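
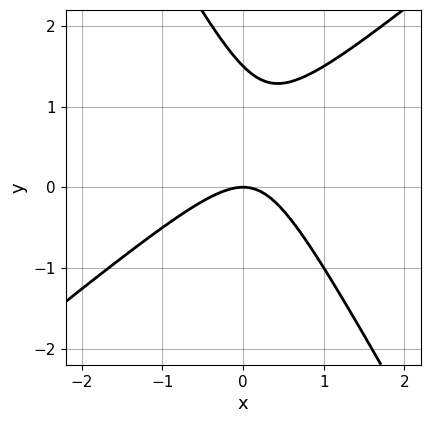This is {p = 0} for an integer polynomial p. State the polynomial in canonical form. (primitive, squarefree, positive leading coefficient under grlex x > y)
(a) deg p = 2. A generic line meets the curve in up to 2 points.
(b) Checking where it meets the axes: it crosses the x-axis at the gridline x = 0; it meets the y-axis at y = 0 (among the integer gridlines).
(c) Together with the visible shape, these determine p as stated.

3*x^2 - 2*x*y - 2*y^2 + 3*y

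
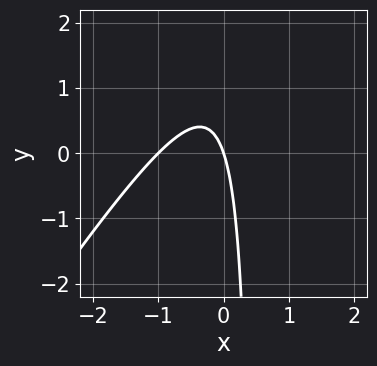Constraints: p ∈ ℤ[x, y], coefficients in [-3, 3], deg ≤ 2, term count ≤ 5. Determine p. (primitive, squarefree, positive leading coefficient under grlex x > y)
1. The degree is 2 — no degree-1 curve has this shape.
2. Checking where it meets the axes: it meets the y-axis at y = 0 (among the integer gridlines); the x-axis gridline crossings are at x ∈ {-1, 0}.
3. Solving for integer coefficients yields p as stated.

3*x^2 - 2*x*y + 3*x + y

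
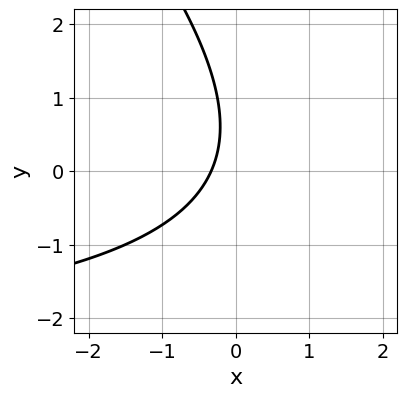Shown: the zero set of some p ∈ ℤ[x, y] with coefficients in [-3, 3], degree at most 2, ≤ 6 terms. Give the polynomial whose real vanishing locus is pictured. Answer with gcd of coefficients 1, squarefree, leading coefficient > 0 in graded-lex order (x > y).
x*y + y^2 + 3*x - y + 1

(a) Degree: a generic line meets the curve in up to 2 points, so deg p = 2.
(b) Against the integer gridlines: it misses every integer gridline on the y-axis.
(c) Putting this together gives p.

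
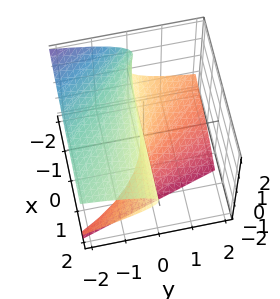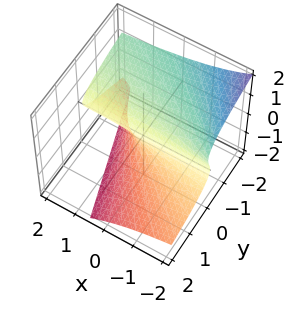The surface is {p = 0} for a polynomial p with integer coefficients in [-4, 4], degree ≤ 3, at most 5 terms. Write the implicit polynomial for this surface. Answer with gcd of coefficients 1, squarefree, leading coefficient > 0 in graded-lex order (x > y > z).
2*x*z^2 + 2*z^3 + 2*z^2 + 3*y

Degree: a generic line meets the surface in up to 3 points, so deg p = 3.
From the axis intercepts and sections: the z-axis gridline crossings are at z ∈ {-1, 0}; it crosses the y-axis at the gridline y = 0; every point of the x-axis in the box is on the surface.
Solving for integer coefficients yields p as stated.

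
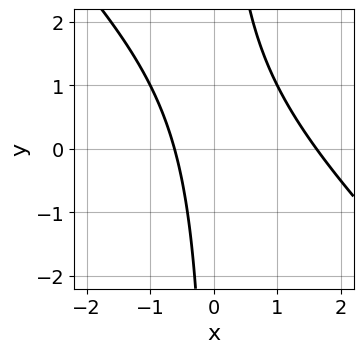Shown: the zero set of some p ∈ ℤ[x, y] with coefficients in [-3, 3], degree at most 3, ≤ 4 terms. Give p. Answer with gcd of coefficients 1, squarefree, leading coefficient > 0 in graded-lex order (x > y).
First, deg p = 2. No degree-1 curve has this shape.
Then, checking where it meets the axes: no y-intercept at any integer in the box.
Finally, fitting integer coefficients to these (and the overall shape) gives p.

x^2 + x*y - x - 1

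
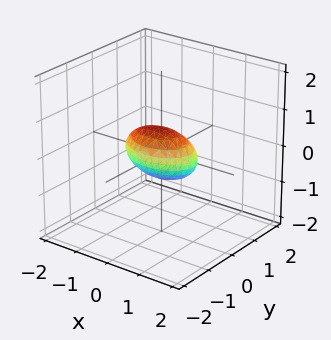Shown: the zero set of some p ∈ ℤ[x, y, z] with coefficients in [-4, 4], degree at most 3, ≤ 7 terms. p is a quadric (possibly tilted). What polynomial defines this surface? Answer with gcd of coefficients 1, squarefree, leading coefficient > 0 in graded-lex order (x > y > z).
Degree: a generic line meets the surface in up to 2 points, so deg p = 2.
Checking where it meets the axes: the x-axis gridline crossings are at x ∈ {-1, 1}.
Putting this together gives p.

x^2 + 2*y^2 + y*z + 2*z^2 - 1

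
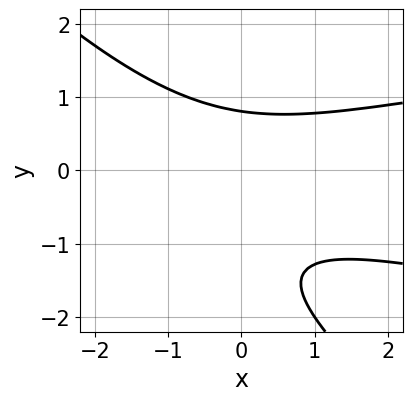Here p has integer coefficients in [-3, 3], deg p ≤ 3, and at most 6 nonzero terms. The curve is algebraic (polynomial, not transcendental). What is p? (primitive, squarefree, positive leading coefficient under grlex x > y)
1. The degree is 3 — the shape is more complex than any degree-2 curve.
2. Observable constraints: the curve avoids every integer x-axis point in the box.
3. Solving for integer coefficients yields p as stated.

2*x*y^2 + 2*y^3 - x^2 + 3*y^2 - 3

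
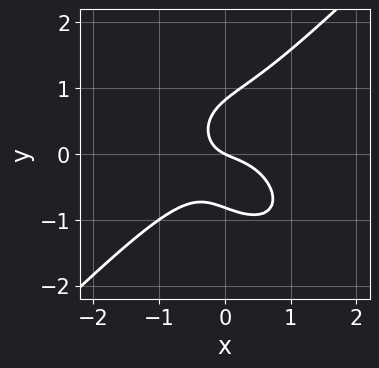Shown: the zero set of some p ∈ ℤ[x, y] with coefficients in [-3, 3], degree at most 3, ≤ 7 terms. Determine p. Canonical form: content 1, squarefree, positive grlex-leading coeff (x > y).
First, deg p = 3.
Next, reading off the gridlines: it crosses the x-axis at the gridline x = 0; it meets the y-axis at y = 0 (among the integer gridlines).
Finally, putting this together gives p.

3*x^3 - 3*y^3 + 3*x*y + x + 2*y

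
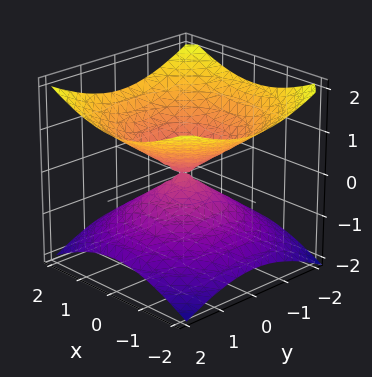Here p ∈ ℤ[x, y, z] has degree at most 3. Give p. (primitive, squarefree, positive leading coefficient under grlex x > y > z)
x^2 + y^2 - 2*z^2

The degree is 2 — a double cone through the origin; a quadric.
Symmetries: it's symmetric under z → −z, forcing even powers of z; the surface is invariant under rotation about z: p = q(x² + y², z).
Against the integer gridlines: a circular section at z = 1 has radius between 1 and 2; one x-axis crossing is at x = 0.
Solving for integer coefficients yields p as stated.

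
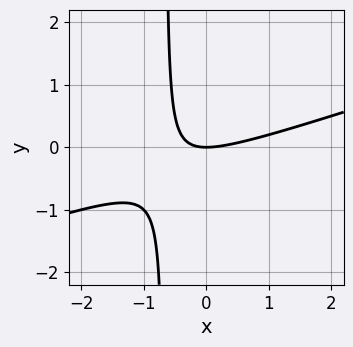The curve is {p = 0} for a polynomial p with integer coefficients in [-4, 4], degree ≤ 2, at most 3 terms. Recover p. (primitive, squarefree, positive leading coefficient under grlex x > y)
First, deg p = 2. A generic line meets the curve in up to 2 points.
Then, checking where it meets the axes: it meets the y-axis at y = 0 (among the integer gridlines); it meets the x-axis at x = 0 (among the integer gridlines).
Finally, matching integer coefficients to the picture gives p.

x^2 - 3*x*y - 2*y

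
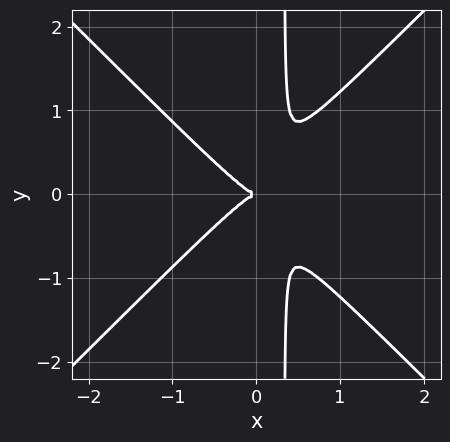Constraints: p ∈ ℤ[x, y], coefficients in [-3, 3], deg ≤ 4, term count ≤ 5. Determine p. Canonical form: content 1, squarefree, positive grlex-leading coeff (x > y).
3*x^3 - 3*x*y^2 + y^2

1. deg p = 3. The shape is more complex than any degree-2 curve.
2. Symmetries: mirror symmetry y ↦ −y ⇒ only even powers of y.
3. From the axis intercepts and sections: one x-axis crossing is at x = 0; it crosses the y-axis at the gridline y = 0.
4. These observations pin down the coefficients.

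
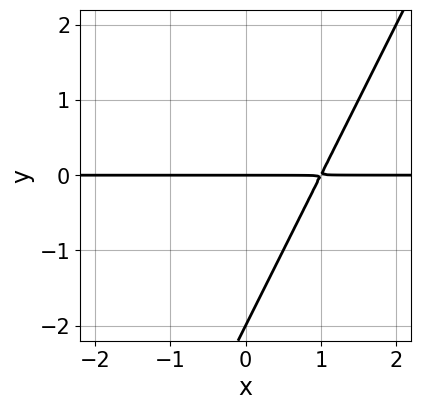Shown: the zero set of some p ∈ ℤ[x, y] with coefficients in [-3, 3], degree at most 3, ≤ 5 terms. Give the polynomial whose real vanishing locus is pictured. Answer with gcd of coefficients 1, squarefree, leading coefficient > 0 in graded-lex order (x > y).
2*x*y - y^2 - 2*y

1. Degree: the shape is more complex than any degree-1 curve, so deg p = 2.
2. From the axis intercepts and sections: among the integer gridlines, it crosses the y-axis at y ∈ {-2, 0}; every point of the x-axis in the box is on the curve.
3. Together with the visible shape, these determine p as stated.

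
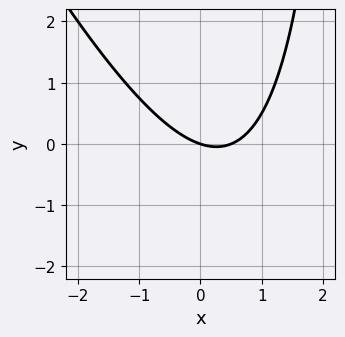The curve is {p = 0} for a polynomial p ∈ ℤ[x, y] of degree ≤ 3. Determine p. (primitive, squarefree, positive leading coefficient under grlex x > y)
2*x^2 + x*y - x - 3*y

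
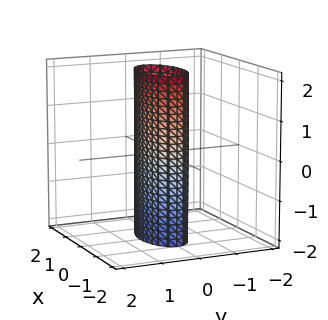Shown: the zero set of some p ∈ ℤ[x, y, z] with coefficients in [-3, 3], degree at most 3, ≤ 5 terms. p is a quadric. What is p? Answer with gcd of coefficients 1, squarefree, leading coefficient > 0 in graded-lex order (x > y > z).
x^2 + 3*y^2 - 1

First, degree: a cylinder; a quadric, so deg p = 2.
Then, symmetries: it's symmetric under y → −y, forcing even powers of y; mirror symmetry z ↦ −z ⇒ only even powers of z; it's symmetric under x → −x, forcing even powers of x.
Then, observable constraints: no z-intercept at any integer in the box; the x-axis gridline crossings are at x ∈ {-1, 1}.
Finally, together with the visible shape, these determine p as stated.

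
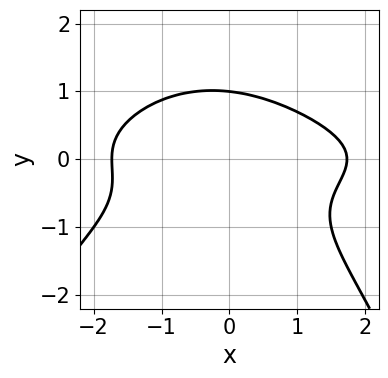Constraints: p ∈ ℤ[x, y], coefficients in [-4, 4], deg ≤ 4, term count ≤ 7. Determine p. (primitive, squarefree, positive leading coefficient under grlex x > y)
First, the degree is 4 — the shape is more complex than any degree-3 curve.
Then, against the integer gridlines: it meets the y-axis at y = 1 (among the integer gridlines).
Finally, fitting integer coefficients to these (and the overall shape) gives p.

x^2*y^2 + x*y^2 + 3*y^3 + x^2 - 3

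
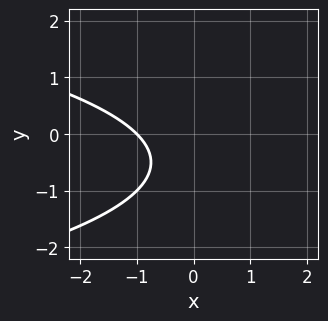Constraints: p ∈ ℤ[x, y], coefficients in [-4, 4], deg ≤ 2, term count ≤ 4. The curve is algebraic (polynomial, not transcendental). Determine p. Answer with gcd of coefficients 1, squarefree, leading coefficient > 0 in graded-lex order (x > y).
(a) deg p = 2. No degree-1 curve has this shape.
(b) Checking where it meets the axes: it misses every integer gridline on the y-axis; it crosses the x-axis at the gridline x = -1.
(c) Solving for integer coefficients yields p as stated.

y^2 + x + y + 1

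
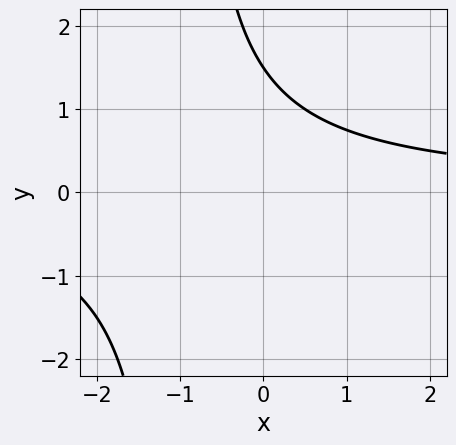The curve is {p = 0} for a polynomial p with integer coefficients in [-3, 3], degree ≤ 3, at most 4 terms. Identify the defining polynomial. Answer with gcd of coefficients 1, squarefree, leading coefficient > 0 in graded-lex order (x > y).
(a) Degree: no degree-1 curve has this shape, so deg p = 2.
(b) Checking where it meets the axes: no x-intercept at any integer in the box.
(c) Solving for integer coefficients yields p as stated.

2*x*y + 2*y - 3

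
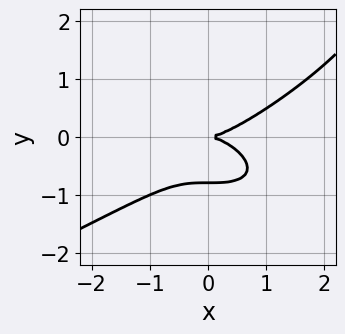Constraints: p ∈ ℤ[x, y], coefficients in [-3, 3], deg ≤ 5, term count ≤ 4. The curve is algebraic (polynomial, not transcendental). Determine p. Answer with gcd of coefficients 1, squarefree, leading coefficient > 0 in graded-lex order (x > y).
y^4 + x^3 - 3*y^3 - 3*y^2

First, deg p = 4. The shape is more complex than any degree-3 curve.
Then, from the visible intercepts: it meets the y-axis at y = 0 (among the integer gridlines); it meets the x-axis at x = 0 (among the integer gridlines).
Finally, matching integer coefficients to the picture gives p.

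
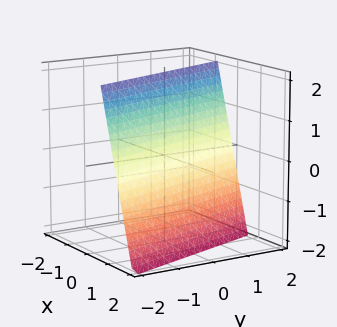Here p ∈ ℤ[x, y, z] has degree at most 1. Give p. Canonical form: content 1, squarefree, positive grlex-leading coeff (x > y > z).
(a) Degree: the surface is flat (a plane), so deg p = 1.
(b) Reading off the gridlines: it meets the z-axis at z = 2 (among the integer gridlines); one y-axis crossing is at y = 2.
(c) Together with the visible shape, these determine p as stated.

3*x + y + z - 2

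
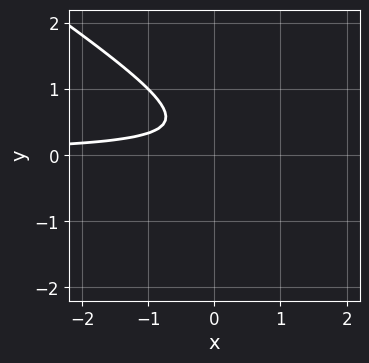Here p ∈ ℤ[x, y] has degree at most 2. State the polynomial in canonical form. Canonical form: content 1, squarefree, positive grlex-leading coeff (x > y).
(a) The degree is 2 — a generic line meets the curve in up to 2 points.
(b) Against the integer gridlines: it misses every integer gridline on the x-axis; it misses every integer gridline on the y-axis.
(c) The integer polynomial consistent with all of this is the stated p.

2*x*y + 3*y^2 - 2*y + 1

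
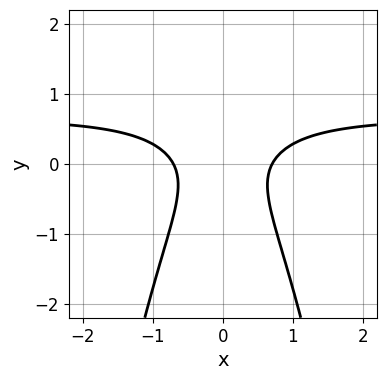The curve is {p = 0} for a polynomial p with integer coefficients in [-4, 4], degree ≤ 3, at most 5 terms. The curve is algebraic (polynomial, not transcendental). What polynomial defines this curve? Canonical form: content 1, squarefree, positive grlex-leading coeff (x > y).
First, degree: a generic line meets the curve in up to 3 points, so deg p = 3.
Next, symmetries: mirror symmetry x ↦ −x ⇒ only even powers of x.
Then, against the integer gridlines: it misses every integer gridline on the y-axis.
Finally, putting this together gives p.

3*x^2*y - 2*x^2 + 2*y^2 + 1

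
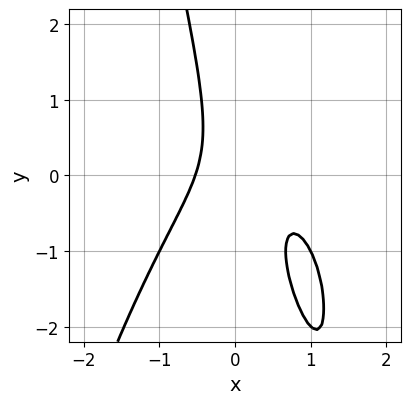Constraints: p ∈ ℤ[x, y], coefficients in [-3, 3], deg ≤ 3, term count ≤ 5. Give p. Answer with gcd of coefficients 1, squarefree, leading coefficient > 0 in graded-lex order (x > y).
3*x^3 - 2*x^2 + 3*x*y + y^2 + 1

First, deg p = 3. The shape is more complex than any degree-2 curve.
Then, from the visible intercepts: no y-intercept at any integer in the box.
Finally, fitting integer coefficients to these (and the overall shape) gives p.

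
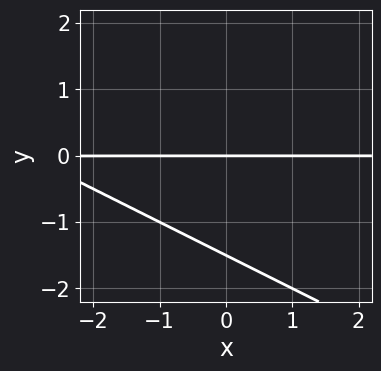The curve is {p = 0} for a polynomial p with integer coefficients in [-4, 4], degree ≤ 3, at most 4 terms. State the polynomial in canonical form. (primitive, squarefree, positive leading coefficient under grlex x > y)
deg p = 2. The shape is more complex than any degree-1 curve.
From the visible intercepts: one y-axis crossing is at y = 0; every point of the x-axis in the box is on the curve.
Fitting integer coefficients to these (and the overall shape) gives p.

x*y + 2*y^2 + 3*y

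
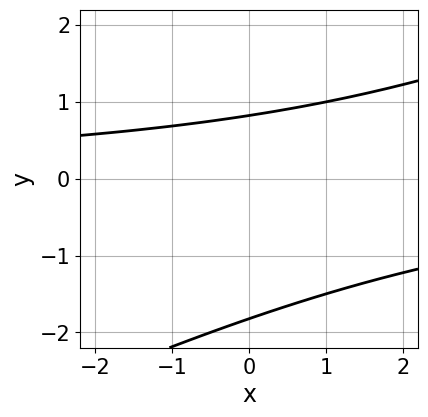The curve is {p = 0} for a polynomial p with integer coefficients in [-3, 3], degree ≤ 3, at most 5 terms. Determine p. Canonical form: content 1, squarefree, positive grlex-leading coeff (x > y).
First, the degree is 2 — the shape is more complex than any degree-1 curve.
Next, against the integer gridlines: the curve avoids every integer x-axis point in the box.
Finally, the integer polynomial consistent with all of this is the stated p.

x*y - 2*y^2 - 2*y + 3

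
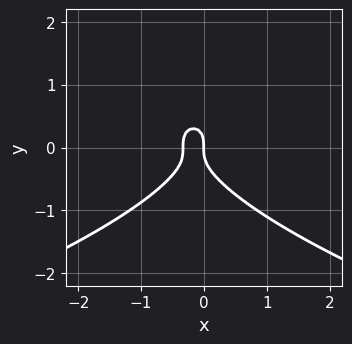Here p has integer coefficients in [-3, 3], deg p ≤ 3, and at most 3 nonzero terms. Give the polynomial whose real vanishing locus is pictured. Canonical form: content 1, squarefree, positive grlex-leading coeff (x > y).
First, the degree is 3 — no degree-2 curve has this shape.
Then, against the integer gridlines: it meets the y-axis at y = 0 (among the integer gridlines); it crosses the x-axis at the gridline x = 0.
Finally, these observations pin down the coefficients.

3*y^3 + 3*x^2 + x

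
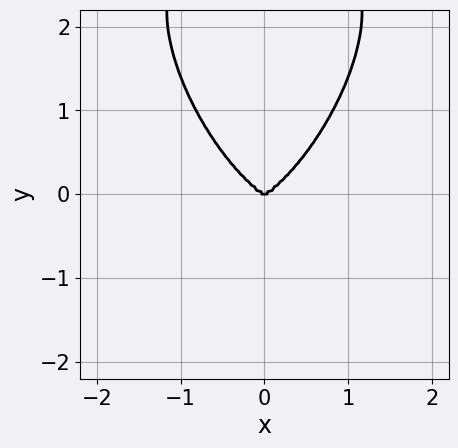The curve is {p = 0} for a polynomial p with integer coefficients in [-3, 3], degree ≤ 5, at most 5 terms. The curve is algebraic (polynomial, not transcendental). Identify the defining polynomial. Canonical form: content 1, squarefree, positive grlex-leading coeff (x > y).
3*x^4 + y^4 + x^2*y - 3*y^3

First, degree: a generic line meets the curve in up to 4 points, so deg p = 4.
Next, symmetries: mirror symmetry x ↦ −x ⇒ only even powers of x.
Next, observable constraints: it meets the x-axis at x = 0 (among the integer gridlines); it meets the y-axis at y = 0 (among the integer gridlines).
Finally, matching integer coefficients to the picture gives p.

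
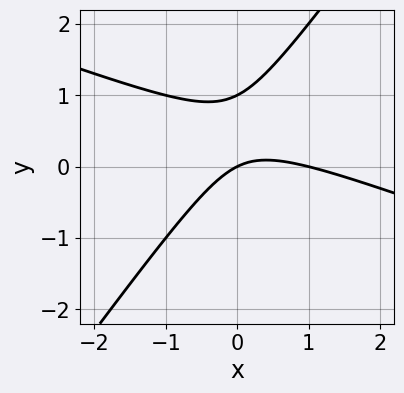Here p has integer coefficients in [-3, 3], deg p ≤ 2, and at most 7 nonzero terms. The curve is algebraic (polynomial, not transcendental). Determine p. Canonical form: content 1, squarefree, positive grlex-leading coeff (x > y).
deg p = 2.
From the axis intercepts and sections: the y-axis gridline crossings are at y ∈ {0, 1}; the x-axis gridline crossings are at x ∈ {0, 1}.
Together with the visible shape, these determine p as stated.

x^2 + 2*x*y - 2*y^2 - x + 2*y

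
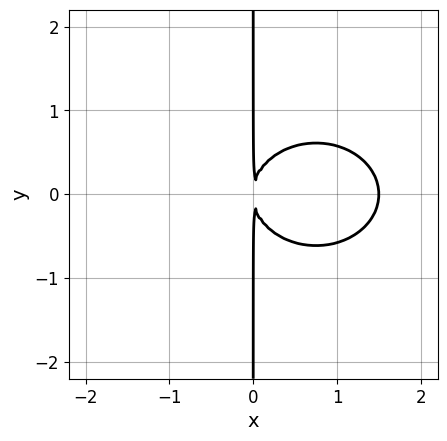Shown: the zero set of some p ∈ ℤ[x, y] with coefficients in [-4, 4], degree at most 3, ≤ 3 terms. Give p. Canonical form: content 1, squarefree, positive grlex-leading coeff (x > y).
2*x^3 + 3*x*y^2 - 3*x^2

First, deg p = 3. The shape is more complex than any degree-2 curve.
Next, symmetries: it's symmetric under y → −y, forcing even powers of y.
Next, from the visible intercepts: the visible y-axis segment lies entirely on the curve.
Finally, the integer polynomial consistent with all of this is the stated p.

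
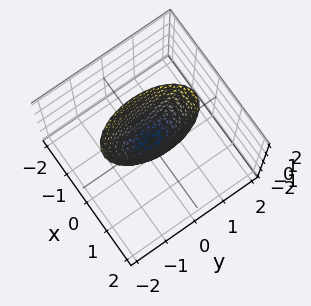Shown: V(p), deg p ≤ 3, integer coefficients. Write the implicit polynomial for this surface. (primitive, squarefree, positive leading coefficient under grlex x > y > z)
(a) The degree is 2 — a single bowl opening along one axis; a quadric.
(b) Symmetries: mirror symmetry x ↦ −x ⇒ only even powers of x; the y ↦ −y reflection is a symmetry, so y appears only in even powers.
(c) From the axis intercepts and sections: one x-axis crossing is at x = 0; it meets the y-axis at y = 0 (among the integer gridlines); it meets the z-axis at z = 0 (among the integer gridlines).
(d) Fitting integer coefficients to these (and the overall shape) gives p.

3*x^2 + y^2 - z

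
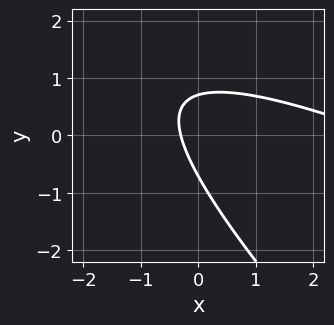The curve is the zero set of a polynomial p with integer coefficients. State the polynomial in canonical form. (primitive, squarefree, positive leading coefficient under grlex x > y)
1. deg p = 2. No degree-1 curve has this shape.
2. Matching integer coefficients to the picture gives p.

x^2 + 3*x*y + 2*y^2 - 3*x - 1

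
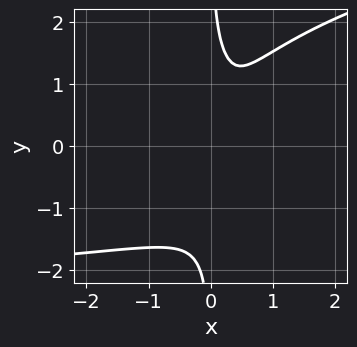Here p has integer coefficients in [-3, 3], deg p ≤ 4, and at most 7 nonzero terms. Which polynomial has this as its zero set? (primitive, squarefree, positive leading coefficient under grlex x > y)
1. Degree: the shape is more complex than any degree-3 curve, so deg p = 4.
2. From the axis intercepts and sections: it misses every integer gridline on the y-axis; it misses every integer gridline on the x-axis.
3. Assembling these constraints gives the stated polynomial.

x*y^3 - x^2*y - 3*x^2 + 2*x - 1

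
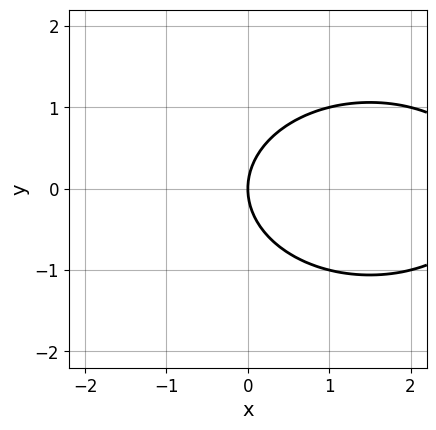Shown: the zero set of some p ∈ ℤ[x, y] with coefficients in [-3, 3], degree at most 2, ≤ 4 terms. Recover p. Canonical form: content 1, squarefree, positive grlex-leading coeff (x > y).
x^2 + 2*y^2 - 3*x

(a) Degree: the shape is more complex than any degree-1 curve, so deg p = 2.
(b) Symmetries: mirror symmetry y ↦ −y ⇒ only even powers of y.
(c) Reading off the gridlines: it crosses the y-axis at the gridline y = 0; it meets the x-axis at x = 0 (among the integer gridlines).
(d) Solving for integer coefficients yields p as stated.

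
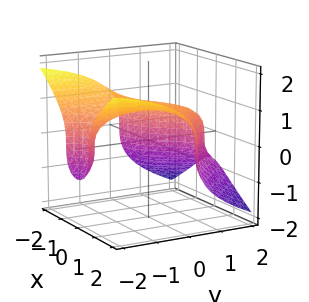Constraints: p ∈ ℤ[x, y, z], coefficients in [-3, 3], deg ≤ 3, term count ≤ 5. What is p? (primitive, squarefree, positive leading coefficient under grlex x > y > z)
2*x^2*y + 3*z^3 + y^2 - 3

Degree: no degree-2 surface has this shape, so deg p = 3.
Against the integer gridlines: one z-axis crossing is at z = 1; it misses every integer gridline on the x-axis.
The integer polynomial consistent with all of this is the stated p.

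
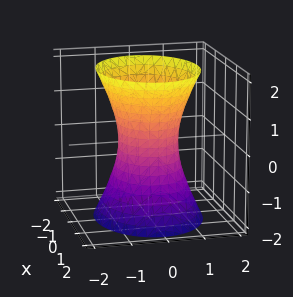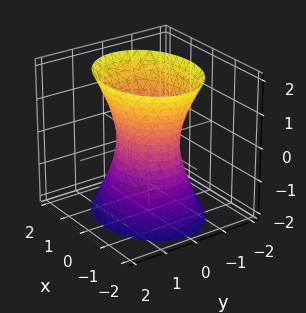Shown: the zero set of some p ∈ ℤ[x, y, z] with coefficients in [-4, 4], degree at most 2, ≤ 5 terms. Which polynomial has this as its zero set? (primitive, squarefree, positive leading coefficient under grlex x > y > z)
1. The degree is 2 — an hourglass — one-sheet hyperboloid; a quadric.
2. Symmetries: mirror symmetry z ↦ −z ⇒ only even powers of z; the x ↦ −x reflection is a symmetry, so x appears only in even powers; the y ↦ −y reflection is a symmetry, so y appears only in even powers.
3. From the visible intercepts: it misses every integer gridline on the z-axis; among the integer gridlines, it crosses the x-axis at x ∈ {-1, 1}.
4. The integer polynomial consistent with all of this is the stated p.

2*x^2 + 3*y^2 - z^2 - 2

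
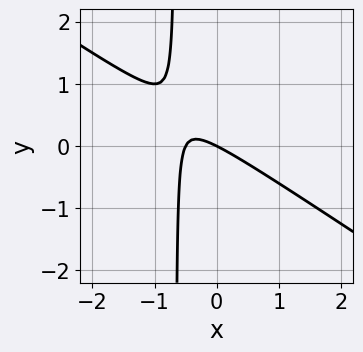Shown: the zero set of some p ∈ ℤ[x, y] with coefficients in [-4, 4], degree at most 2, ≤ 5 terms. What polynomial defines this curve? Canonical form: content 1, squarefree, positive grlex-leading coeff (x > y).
The degree is 2 — the shape is more complex than any degree-1 curve.
Observable constraints: it meets the y-axis at y = 0 (among the integer gridlines); it meets the x-axis at x = 0 (among the integer gridlines).
Solving for integer coefficients yields p as stated.

2*x^2 + 3*x*y + x + 2*y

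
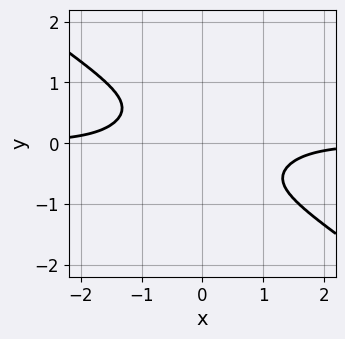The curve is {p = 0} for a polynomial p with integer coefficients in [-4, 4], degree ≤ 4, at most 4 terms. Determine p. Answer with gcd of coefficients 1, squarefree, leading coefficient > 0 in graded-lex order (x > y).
deg p = 4. The shape is more complex than any degree-3 curve.
Against the integer gridlines: it misses every integer gridline on the y-axis; the curve avoids every integer x-axis point in the box.
These observations pin down the coefficients.

x^3*y + 3*y^4 + 1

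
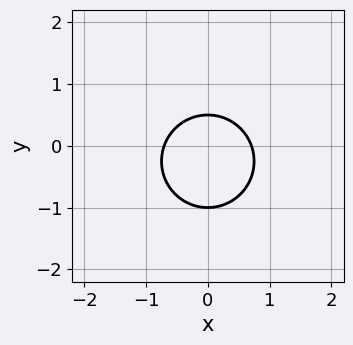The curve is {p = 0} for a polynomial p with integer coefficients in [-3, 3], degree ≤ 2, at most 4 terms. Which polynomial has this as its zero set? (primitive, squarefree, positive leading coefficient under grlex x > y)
2*x^2 + 2*y^2 + y - 1

(a) deg p = 2. No degree-1 curve has this shape.
(b) Symmetries: it's symmetric under x → −x, forcing even powers of x.
(c) Against the integer gridlines: it meets the y-axis at y = -1 (among the integer gridlines).
(d) These observations pin down the coefficients.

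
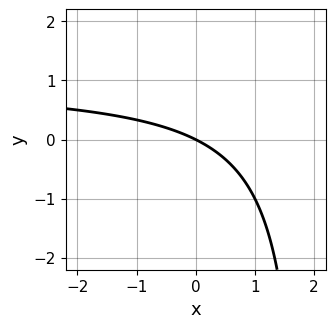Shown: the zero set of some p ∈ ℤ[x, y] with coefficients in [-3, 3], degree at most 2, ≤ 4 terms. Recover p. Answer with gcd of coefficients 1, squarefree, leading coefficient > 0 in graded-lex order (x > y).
x*y - x - 2*y

Degree: a generic line meets the curve in up to 2 points, so deg p = 2.
Reading off the gridlines: one x-axis crossing is at x = 0; it crosses the y-axis at the gridline y = 0.
Matching integer coefficients to the picture gives p.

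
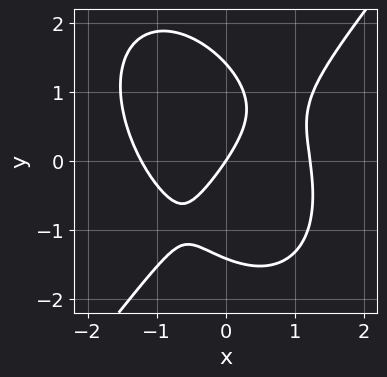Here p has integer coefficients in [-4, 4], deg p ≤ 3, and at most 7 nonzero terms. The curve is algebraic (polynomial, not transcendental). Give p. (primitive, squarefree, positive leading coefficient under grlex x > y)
1. Degree: no degree-2 curve has this shape, so deg p = 3.
2. Checking where it meets the axes: it meets the x-axis at x = 0 (among the integer gridlines); one y-axis crossing is at y = 0.
3. Assembling these constraints gives the stated polynomial.

2*x^3 - y^3 - x*y - 3*x + 2*y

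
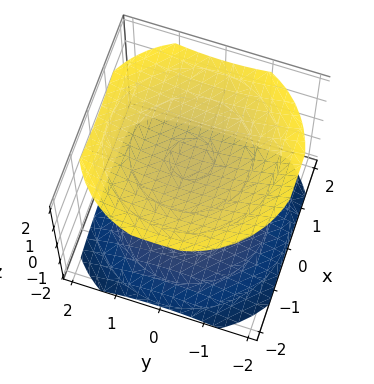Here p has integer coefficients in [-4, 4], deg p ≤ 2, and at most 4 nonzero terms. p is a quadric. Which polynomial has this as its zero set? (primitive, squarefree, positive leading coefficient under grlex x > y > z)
x^2 + y^2 - 2*z^2 + 3

First, there are 2 components.
Then, deg p = 2.
Then, symmetries: it's symmetric under z → −z, forcing even powers of z; the z-axis is an axis of rotation, so x and y enter only as x² + y².
Next, against the integer gridlines: the surface avoids every integer x-axis point in the box; it misses every integer gridline on the y-axis.
Finally, putting this together gives p.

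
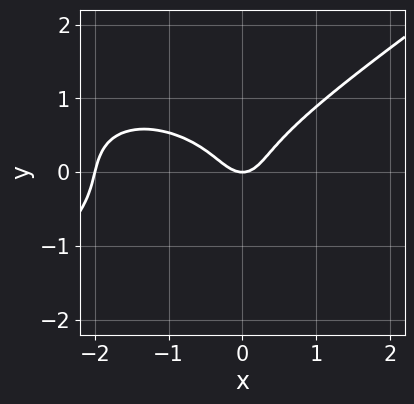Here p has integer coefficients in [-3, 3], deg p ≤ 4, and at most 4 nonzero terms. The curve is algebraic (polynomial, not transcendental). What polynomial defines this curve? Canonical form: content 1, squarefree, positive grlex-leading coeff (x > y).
x^3 - 3*y^3 + 2*x^2 - y

1. Degree: the shape is more complex than any degree-2 curve, so deg p = 3.
2. Reading off the gridlines: it meets the y-axis at y = 0 (among the integer gridlines); among the integer gridlines, it crosses the x-axis at x ∈ {-2, 0}.
3. Together with the visible shape, these determine p as stated.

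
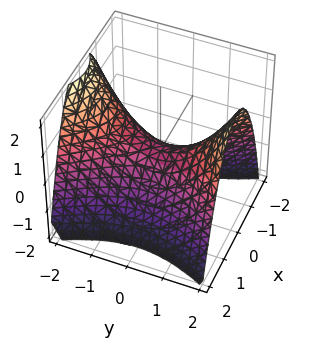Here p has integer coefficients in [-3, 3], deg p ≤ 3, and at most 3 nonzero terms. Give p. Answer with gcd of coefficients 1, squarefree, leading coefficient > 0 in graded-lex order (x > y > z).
2*x^2 - y^2 + 2*z

(a) Degree: a hyperbolic paraboloid; a quadric, so deg p = 2.
(b) Symmetries: it's symmetric under x → −x, forcing even powers of x; mirror symmetry y ↦ −y ⇒ only even powers of y.
(c) From the visible intercepts: it crosses the x-axis at the gridline x = 0; it meets the z-axis at z = 0 (among the integer gridlines).
(d) These observations pin down the coefficients.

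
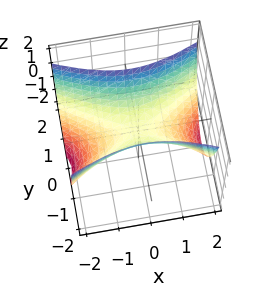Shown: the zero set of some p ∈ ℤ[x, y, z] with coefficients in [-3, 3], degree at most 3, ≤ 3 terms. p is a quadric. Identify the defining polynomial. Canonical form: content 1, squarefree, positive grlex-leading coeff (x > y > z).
x^2 - 3*y^2 + 2*z

Degree: a saddle surface; a quadric, so deg p = 2.
Symmetries: mirror symmetry y ↦ −y ⇒ only even powers of y; it's symmetric under x → −x, forcing even powers of x.
From the visible intercepts: it crosses the x-axis at the gridline x = 0; it meets the y-axis at y = 0 (among the integer gridlines); one z-axis crossing is at z = 0.
Fitting integer coefficients to these (and the overall shape) gives p.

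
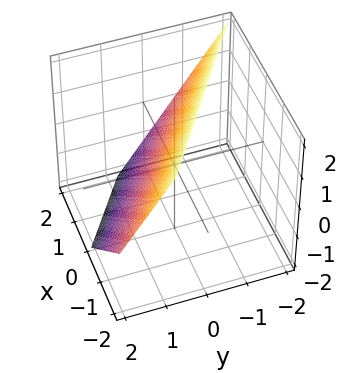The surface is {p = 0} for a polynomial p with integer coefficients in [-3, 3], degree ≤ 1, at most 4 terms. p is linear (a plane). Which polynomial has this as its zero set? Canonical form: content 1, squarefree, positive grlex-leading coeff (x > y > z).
2*x + 3*y + 2*z - 2

First, degree: every cross-section is a straight line — this is a plane, so deg p = 1.
Next, from the visible intercepts: it crosses the z-axis at the gridline z = 1; one x-axis crossing is at x = 1.
Finally, these observations pin down the coefficients.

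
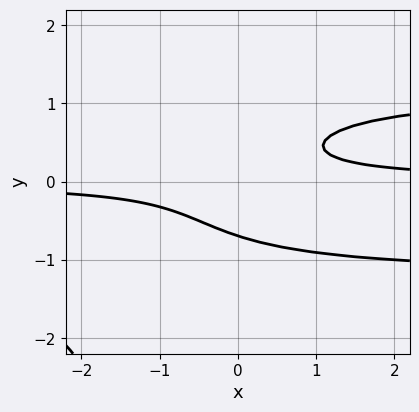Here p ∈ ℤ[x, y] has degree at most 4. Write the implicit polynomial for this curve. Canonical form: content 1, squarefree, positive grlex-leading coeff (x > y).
(a) Degree: the shape is more complex than any degree-3 curve, so deg p = 4.
(b) From the visible intercepts: it misses every integer gridline on the x-axis.
(c) Solving for integer coefficients yields p as stated.

2*x*y^3 + 3*y^3 - 3*x*y + 1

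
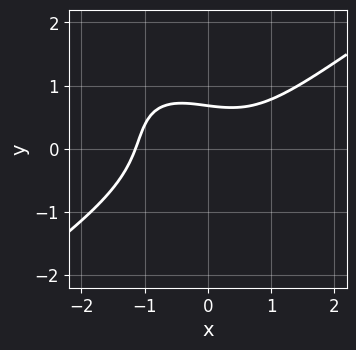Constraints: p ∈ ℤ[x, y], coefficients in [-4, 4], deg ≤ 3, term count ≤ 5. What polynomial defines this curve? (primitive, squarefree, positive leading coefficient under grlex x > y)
2*x^3 - 2*x*y^2 - 3*y^3 - 3*y + 3

(a) deg p = 3. The shape is more complex than any degree-2 curve.
(b) Putting this together gives p.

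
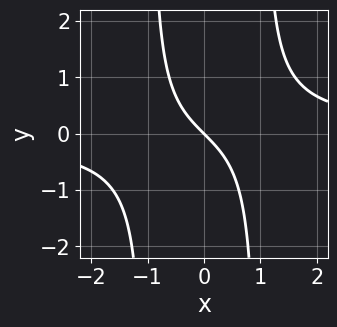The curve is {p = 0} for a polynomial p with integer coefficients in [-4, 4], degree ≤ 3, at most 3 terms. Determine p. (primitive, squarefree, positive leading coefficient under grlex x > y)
First, the degree is 3 — no degree-2 curve has this shape.
Then, from the visible intercepts: it crosses the y-axis at the gridline y = 0; one x-axis crossing is at x = 0.
Finally, solving for integer coefficients yields p as stated.

x^2*y - x - y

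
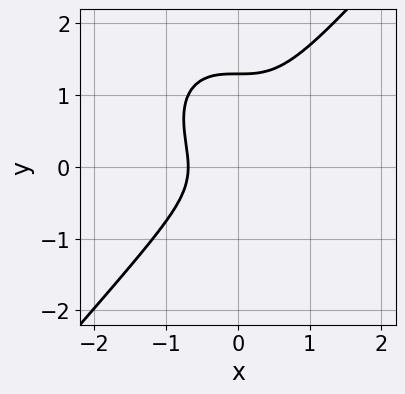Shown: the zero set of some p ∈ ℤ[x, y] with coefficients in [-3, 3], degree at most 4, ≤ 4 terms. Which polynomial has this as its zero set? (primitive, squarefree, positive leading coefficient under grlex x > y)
First, the degree is 3 — a generic line meets the curve in up to 3 points.
Finally, the integer polynomial consistent with all of this is the stated p.

3*x^3 - 2*y^3 + 2*y^2 + 1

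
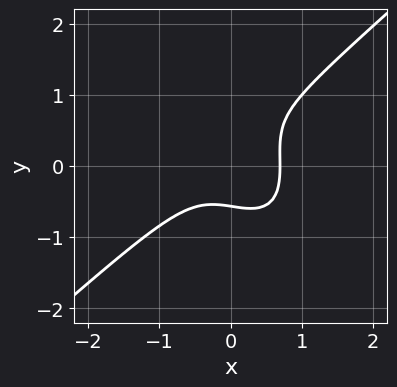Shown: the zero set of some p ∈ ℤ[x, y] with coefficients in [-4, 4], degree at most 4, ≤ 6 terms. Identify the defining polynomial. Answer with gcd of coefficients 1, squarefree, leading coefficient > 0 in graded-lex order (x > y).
1. The degree is 3 — no degree-2 curve has this shape.
2. Solving for integer coefficients yields p as stated.

3*x^3 - 2*x*y^2 - 2*y^3 + 2*y^2 - 1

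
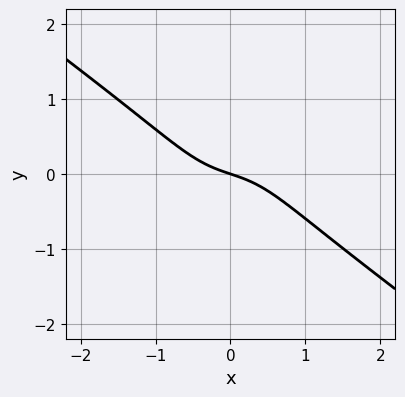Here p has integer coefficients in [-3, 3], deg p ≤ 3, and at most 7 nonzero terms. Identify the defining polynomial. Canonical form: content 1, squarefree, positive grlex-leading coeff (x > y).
3*x^3 + 3*x^2*y + 2*y^3 + x + 3*y

The degree is 3 — a generic line meets the curve in up to 3 points.
Against the integer gridlines: one y-axis crossing is at y = 0; one x-axis crossing is at x = 0.
Solving for integer coefficients yields p as stated.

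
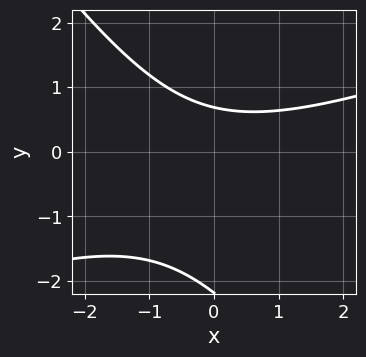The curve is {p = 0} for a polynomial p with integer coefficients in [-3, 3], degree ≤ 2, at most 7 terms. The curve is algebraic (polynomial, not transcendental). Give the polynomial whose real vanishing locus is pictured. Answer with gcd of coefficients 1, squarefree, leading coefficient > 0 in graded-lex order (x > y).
x^2 - 2*x*y - 2*y^2 - 3*y + 3

1. The degree is 2 — the shape is more complex than any degree-1 curve.
2. Against the integer gridlines: no x-intercept at any integer in the box.
3. Together with the visible shape, these determine p as stated.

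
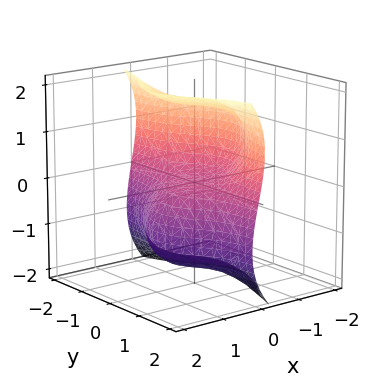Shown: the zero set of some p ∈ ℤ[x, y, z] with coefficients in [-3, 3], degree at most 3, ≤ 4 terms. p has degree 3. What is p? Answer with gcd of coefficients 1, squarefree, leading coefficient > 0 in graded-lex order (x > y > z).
2*x^3 + 3*x*y^2 - z^3 + 3*z

1. The degree is 3 — a generic line meets the surface in up to 3 points.
2. From the axis intercepts and sections: the visible y-axis segment lies entirely on the surface; it meets the z-axis at z = 0 (among the integer gridlines).
3. Solving for integer coefficients yields p as stated.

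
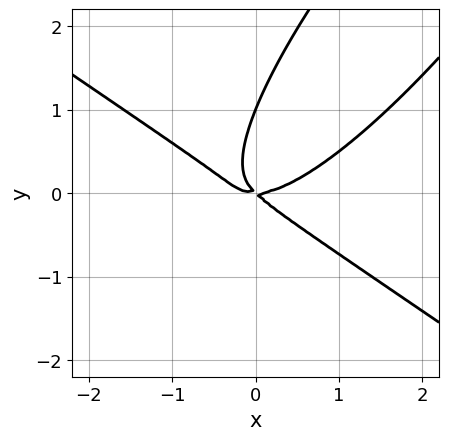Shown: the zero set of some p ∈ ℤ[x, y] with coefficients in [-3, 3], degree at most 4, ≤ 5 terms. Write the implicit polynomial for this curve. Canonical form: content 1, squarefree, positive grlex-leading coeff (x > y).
2*x^3 - 3*x*y^2 + 2*y^3 - 2*x*y - 2*y^2

(a) Degree: a generic line meets the curve in up to 3 points, so deg p = 3.
(b) Reading off the gridlines: the y-axis gridline crossings are at y ∈ {0, 1}; it meets the x-axis at x = 0 (among the integer gridlines).
(c) Solving for integer coefficients yields p as stated.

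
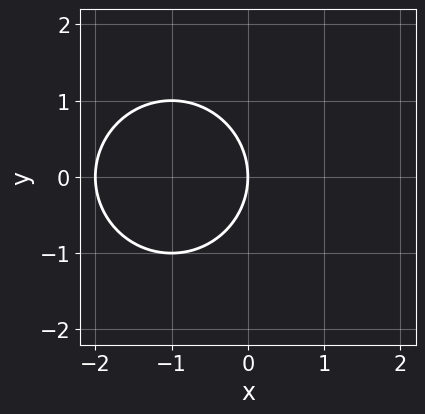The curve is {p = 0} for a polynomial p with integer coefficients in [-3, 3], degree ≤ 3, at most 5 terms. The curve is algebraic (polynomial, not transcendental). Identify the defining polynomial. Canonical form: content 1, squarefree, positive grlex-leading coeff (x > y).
(a) Degree: no degree-1 curve has this shape, so deg p = 2.
(b) Symmetries: mirror symmetry y ↦ −y ⇒ only even powers of y.
(c) Checking where it meets the axes: one y-axis crossing is at y = 0; among the integer gridlines, it crosses the x-axis at x ∈ {-2, 0}.
(d) The integer polynomial consistent with all of this is the stated p.

x^2 + y^2 + 2*x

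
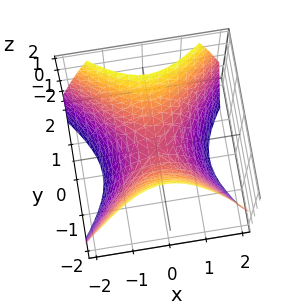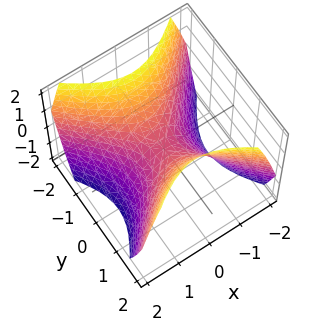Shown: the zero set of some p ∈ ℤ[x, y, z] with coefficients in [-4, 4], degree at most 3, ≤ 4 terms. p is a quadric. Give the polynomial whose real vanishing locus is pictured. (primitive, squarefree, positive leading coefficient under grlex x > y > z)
deg p = 2. A hyperbolic paraboloid; a quadric.
Symmetries: mirror symmetry y ↦ −y ⇒ only even powers of y; mirror symmetry x ↦ −x ⇒ only even powers of x.
Checking where it meets the axes: it meets the x-axis at x = 0 (among the integer gridlines); one y-axis crossing is at y = 0; it crosses the z-axis at the gridline z = 0.
Assembling these constraints gives the stated polynomial.

x^2 - y^2 + z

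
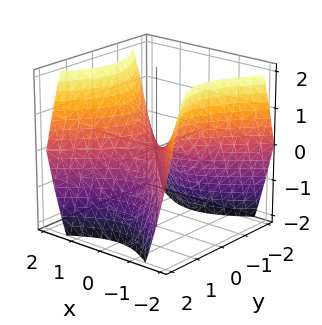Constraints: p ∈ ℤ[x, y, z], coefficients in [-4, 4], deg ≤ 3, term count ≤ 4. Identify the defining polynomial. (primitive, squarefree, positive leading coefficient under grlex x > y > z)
deg p = 2. A hyperbolic paraboloid; a quadric.
Symmetries: mirror symmetry y ↦ −y ⇒ only even powers of y; mirror symmetry x ↦ −x ⇒ only even powers of x.
From the axis intercepts and sections: one x-axis crossing is at x = 0; it crosses the z-axis at the gridline z = 0; it meets the y-axis at y = 0 (among the integer gridlines).
These observations pin down the coefficients.

x^2 - y^2 - z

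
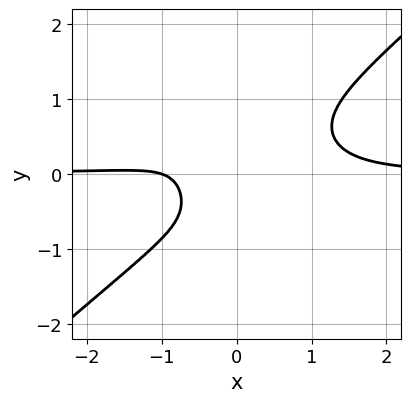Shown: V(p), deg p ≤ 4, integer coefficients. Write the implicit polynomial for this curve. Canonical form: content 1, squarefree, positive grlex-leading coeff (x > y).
3*x^3*y - 2*x^2*y^2 - 2*y^4 - x - 1

(a) The degree is 4 — the shape is more complex than any degree-3 curve.
(b) From the visible intercepts: no y-intercept at any integer in the box; it meets the x-axis at x = -1 (among the integer gridlines).
(c) Matching integer coefficients to the picture gives p.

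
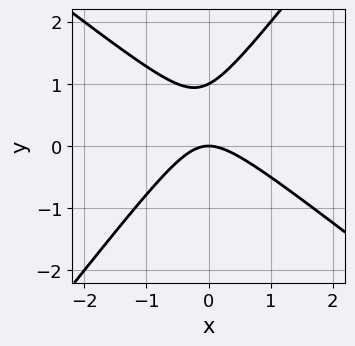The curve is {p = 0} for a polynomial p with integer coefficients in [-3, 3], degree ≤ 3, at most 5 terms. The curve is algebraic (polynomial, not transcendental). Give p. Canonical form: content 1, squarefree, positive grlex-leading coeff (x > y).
2*x^2 + x*y - 2*y^2 + 2*y

(a) The degree is 2 — no degree-1 curve has this shape.
(b) Checking where it meets the axes: one x-axis crossing is at x = 0; among the integer gridlines, it crosses the y-axis at y ∈ {0, 1}.
(c) Fitting integer coefficients to these (and the overall shape) gives p.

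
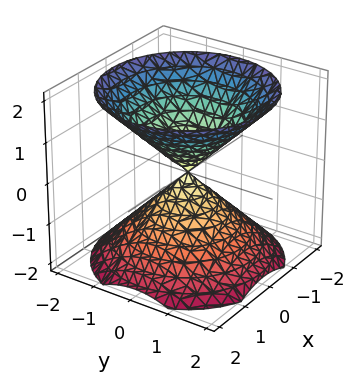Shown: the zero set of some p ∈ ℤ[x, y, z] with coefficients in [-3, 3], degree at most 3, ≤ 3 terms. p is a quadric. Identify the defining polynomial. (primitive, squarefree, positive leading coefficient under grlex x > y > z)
x^2 + y^2 - z^2

First, the picture has 2 separate pieces. They look like related sheets of one shape, so recover p as a whole.
Then, deg p = 2. Two nappes meeting at a single point; a quadric.
Next, symmetries: every cross-section ⟂ z is a circle, so x, y appear only via x² + y²; the z ↦ −z reflection is a symmetry, so z appears only in even powers.
Then, observable constraints: one x-axis crossing is at x = 0; one y-axis crossing is at y = 0; one z-axis crossing is at z = 0.
Finally, matching integer coefficients to the picture gives p.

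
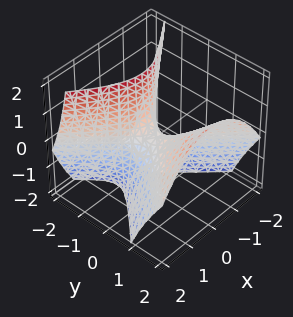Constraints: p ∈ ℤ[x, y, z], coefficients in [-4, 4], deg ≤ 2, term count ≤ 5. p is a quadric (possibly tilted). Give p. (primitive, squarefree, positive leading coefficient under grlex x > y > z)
First, the degree is 2 — a generic line meets the surface in up to 2 points.
Next, from the visible intercepts: it meets the y-axis at y = 0 (among the integer gridlines); it crosses the x-axis at the gridline x = 0; one z-axis crossing is at z = 0.
Finally, these observations pin down the coefficients.

3*x^2 - 3*y^2 + 3*y*z + 2*z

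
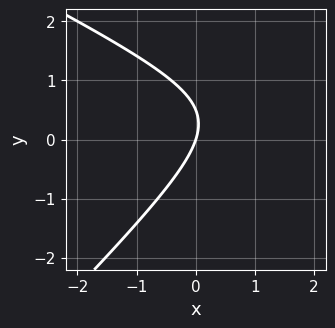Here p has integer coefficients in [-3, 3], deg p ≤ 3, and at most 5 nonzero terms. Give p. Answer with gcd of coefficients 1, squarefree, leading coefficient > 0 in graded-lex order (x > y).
First, the degree is 2 — no degree-1 curve has this shape.
Next, from the axis intercepts and sections: it meets the y-axis at y = 0 (among the integer gridlines); it crosses the x-axis at the gridline x = 0.
Finally, assembling these constraints gives the stated polynomial.

x^2 + x*y - 2*y^2 - 3*x + y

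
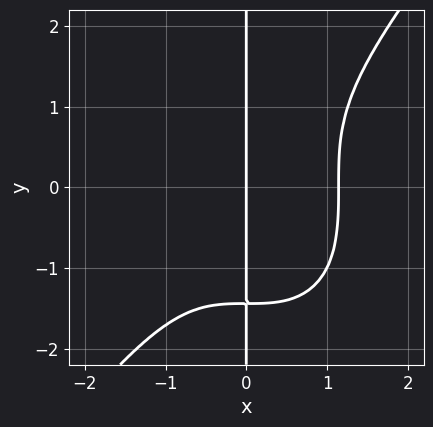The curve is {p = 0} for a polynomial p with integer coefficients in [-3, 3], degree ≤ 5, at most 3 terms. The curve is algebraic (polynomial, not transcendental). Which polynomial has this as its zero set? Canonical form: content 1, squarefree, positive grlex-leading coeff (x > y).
2*x^4 - x*y^3 - 3*x

First, the degree is 4 — no degree-3 curve has this shape.
Next, observable constraints: the visible y-axis segment lies entirely on the curve; one x-axis crossing is at x = 0.
Finally, fitting integer coefficients to these (and the overall shape) gives p.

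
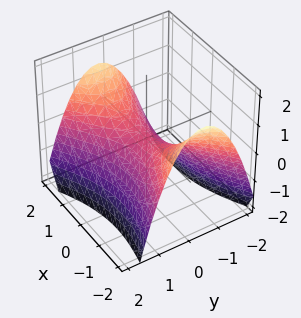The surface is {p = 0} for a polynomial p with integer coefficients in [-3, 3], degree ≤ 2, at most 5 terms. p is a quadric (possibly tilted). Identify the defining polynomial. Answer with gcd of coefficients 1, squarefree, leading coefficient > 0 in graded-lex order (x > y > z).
x^2 + x*y - 3*y^2 - 3*z

The degree is 2 — a generic line meets the surface in up to 2 points.
From the axis intercepts and sections: one z-axis crossing is at z = 0; it crosses the x-axis at the gridline x = 0; it crosses the y-axis at the gridline y = 0.
Matching integer coefficients to the picture gives p.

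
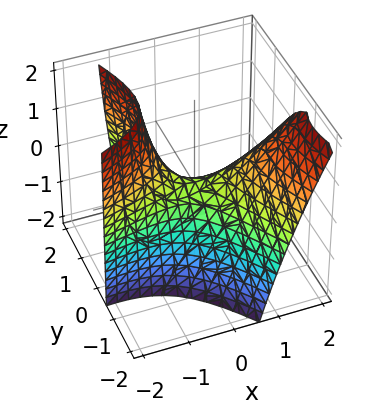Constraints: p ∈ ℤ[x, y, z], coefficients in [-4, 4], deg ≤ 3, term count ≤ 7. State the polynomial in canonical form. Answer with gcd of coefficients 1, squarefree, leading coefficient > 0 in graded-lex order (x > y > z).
1. deg p = 2. The shape is more complex than any degree-1 surface.
2. Reading off the gridlines: it crosses the x-axis at the gridline x = 0; it meets the y-axis at y = 0 (among the integer gridlines); one z-axis crossing is at z = 0.
3. Solving for integer coefficients yields p as stated.

x^2 - 3*x*y - x*z - 2*y^2 - 2*z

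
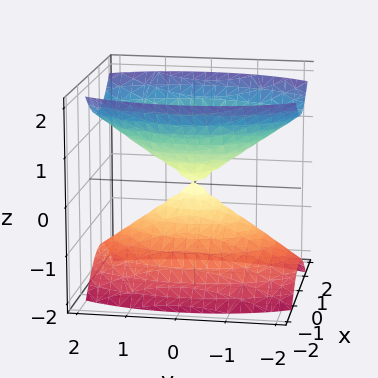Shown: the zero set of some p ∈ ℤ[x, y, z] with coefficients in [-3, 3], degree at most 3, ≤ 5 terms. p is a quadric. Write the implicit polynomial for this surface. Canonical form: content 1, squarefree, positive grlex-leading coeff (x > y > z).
3*x^2 + y^2 - 2*z^2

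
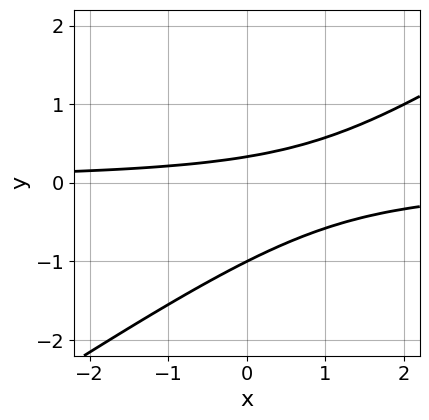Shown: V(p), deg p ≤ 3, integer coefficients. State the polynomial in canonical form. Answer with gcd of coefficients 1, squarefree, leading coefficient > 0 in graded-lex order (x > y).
2*x*y - 3*y^2 - 2*y + 1

First, deg p = 2.
Next, against the integer gridlines: no x-intercept at any integer in the box; it meets the y-axis at y = -1 (among the integer gridlines).
Finally, matching integer coefficients to the picture gives p.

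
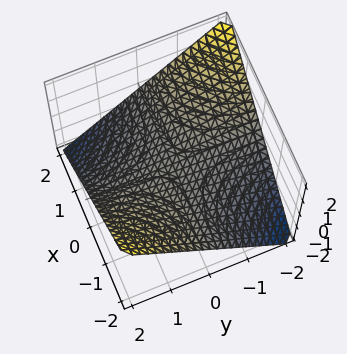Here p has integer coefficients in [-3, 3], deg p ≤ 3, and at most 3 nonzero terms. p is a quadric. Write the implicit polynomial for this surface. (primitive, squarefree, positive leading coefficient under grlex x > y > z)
x*y + 2*z

(a) Degree: a hyperbolic paraboloid; a quadric, so deg p = 2.
(b) Observable constraints: every point of the y-axis in the box is on the surface; the visible x-axis segment lies entirely on the surface; it crosses the z-axis at the gridline z = 0.
(c) Matching integer coefficients to the picture gives p.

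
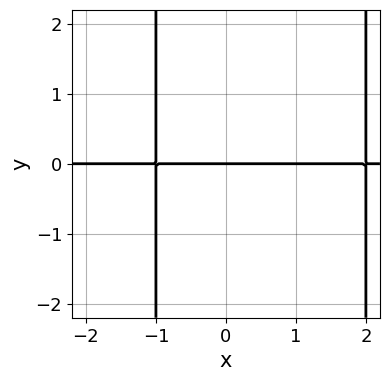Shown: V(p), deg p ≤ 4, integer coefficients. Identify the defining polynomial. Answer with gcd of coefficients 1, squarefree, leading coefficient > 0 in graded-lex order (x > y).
(a) deg p = 3.
(b) Checking where it meets the axes: it meets the y-axis at y = 0 (among the integer gridlines); the visible x-axis segment lies entirely on the curve.
(c) Matching integer coefficients to the picture gives p.

x^2*y - x*y - 2*y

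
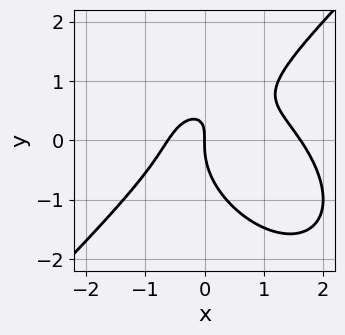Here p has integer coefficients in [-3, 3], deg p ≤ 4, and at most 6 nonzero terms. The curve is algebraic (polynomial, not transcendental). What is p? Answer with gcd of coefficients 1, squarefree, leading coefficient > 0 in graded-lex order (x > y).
The degree is 3 — no degree-2 curve has this shape.
Checking where it meets the axes: it meets the y-axis at y = 0 (among the integer gridlines); one x-axis crossing is at x = 0.
These observations pin down the coefficients.

2*x^3 - 2*y^3 - 2*x^2 + 3*x*y - 2*x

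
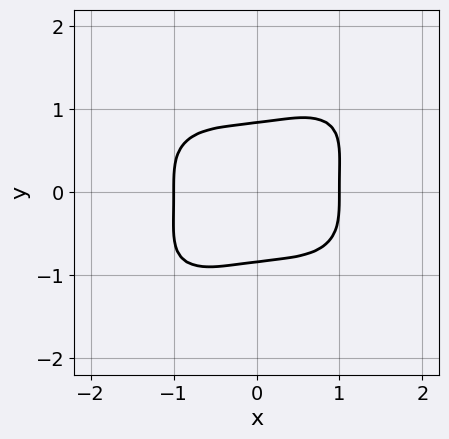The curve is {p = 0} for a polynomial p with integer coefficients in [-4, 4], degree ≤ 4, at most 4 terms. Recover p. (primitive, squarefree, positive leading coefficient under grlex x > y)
x^4 - x*y^3 + 2*y^4 - 1

1. deg p = 4.
2. Reading off the gridlines: the x-axis gridline crossings are at x ∈ {-1, 1}.
3. Matching integer coefficients to the picture gives p.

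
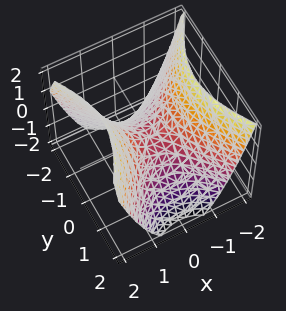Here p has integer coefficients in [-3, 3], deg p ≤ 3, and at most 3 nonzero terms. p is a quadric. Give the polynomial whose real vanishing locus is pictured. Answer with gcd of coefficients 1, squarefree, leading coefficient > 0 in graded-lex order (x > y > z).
First, degree: a saddle surface; a quadric, so deg p = 2.
Then, symmetries: the x ↦ −x reflection is a symmetry, so x appears only in even powers; mirror symmetry y ↦ −y ⇒ only even powers of y.
Next, from the visible intercepts: it meets the z-axis at z = 0 (among the integer gridlines); it meets the y-axis at y = 0 (among the integer gridlines); it crosses the x-axis at the gridline x = 0.
Finally, the integer polynomial consistent with all of this is the stated p.

3*x^2 - 2*y^2 - 3*z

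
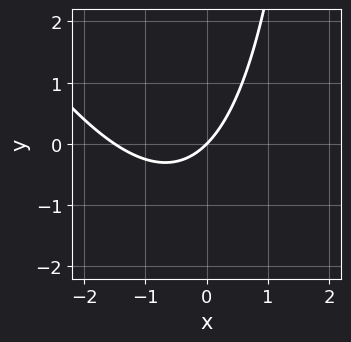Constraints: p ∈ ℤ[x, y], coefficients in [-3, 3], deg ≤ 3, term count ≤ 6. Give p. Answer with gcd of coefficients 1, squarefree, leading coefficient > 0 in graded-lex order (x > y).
1. Degree: the shape is more complex than any degree-1 curve, so deg p = 2.
2. Against the integer gridlines: it crosses the y-axis at the gridline y = 0; it meets the x-axis at x = 0 (among the integer gridlines).
3. Fitting integer coefficients to these (and the overall shape) gives p.

2*x^2 + x*y + 3*x - 3*y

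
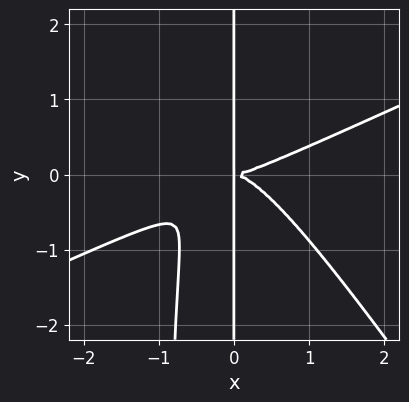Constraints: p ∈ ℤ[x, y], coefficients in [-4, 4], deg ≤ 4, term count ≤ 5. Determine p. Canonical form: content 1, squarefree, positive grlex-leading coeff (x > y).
First, the degree is 4 — a generic line meets the curve in up to 4 points.
Then, reading off the gridlines: the visible y-axis segment lies entirely on the curve.
Finally, fitting integer coefficients to these (and the overall shape) gives p.

2*x^4 - 3*x^3*y - 3*x^2*y^2 - 3*x*y^2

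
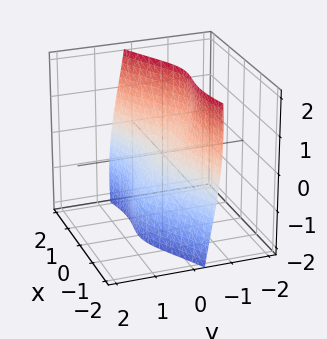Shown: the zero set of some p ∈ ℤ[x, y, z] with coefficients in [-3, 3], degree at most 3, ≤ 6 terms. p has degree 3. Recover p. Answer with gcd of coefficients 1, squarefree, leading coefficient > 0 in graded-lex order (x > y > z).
First, degree: the shape is more complex than any degree-2 surface, so deg p = 3.
Then, from the axis intercepts and sections: one x-axis crossing is at x = 0; it meets the y-axis at y = 0 (among the integer gridlines).
Finally, fitting integer coefficients to these (and the overall shape) gives p.

x^3 - 3*x^2*y - y*z^2 - 2*y - 2*z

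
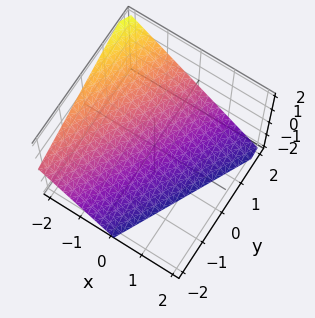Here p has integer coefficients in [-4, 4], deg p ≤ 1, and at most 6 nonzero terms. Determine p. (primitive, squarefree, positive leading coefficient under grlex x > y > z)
2*x - y + 2*z + 2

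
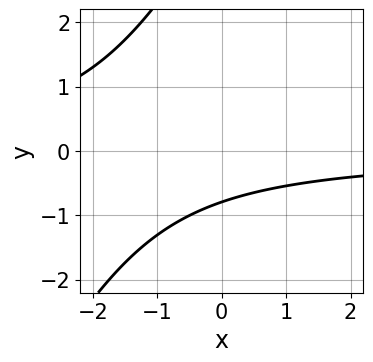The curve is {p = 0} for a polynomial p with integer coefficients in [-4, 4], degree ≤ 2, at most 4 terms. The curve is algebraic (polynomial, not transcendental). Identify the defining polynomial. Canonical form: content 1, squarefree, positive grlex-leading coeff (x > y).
2*x*y - y^2 + 3*y + 3

(a) The degree is 2 — no degree-1 curve has this shape.
(b) Against the integer gridlines: no x-intercept at any integer in the box.
(c) Solving for integer coefficients yields p as stated.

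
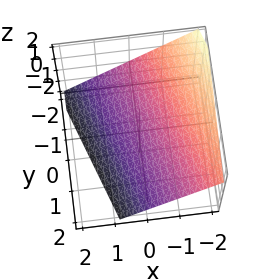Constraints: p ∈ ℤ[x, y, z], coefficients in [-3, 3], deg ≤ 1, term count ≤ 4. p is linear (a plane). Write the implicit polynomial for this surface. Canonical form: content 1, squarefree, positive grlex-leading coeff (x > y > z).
3*x + y + 3*z + 2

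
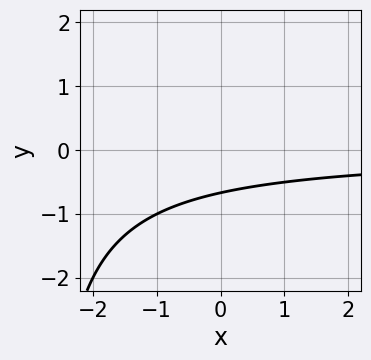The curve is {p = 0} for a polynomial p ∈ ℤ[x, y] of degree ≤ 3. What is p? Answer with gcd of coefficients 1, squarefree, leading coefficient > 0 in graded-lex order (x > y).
x*y + 3*y + 2

(a) The degree is 2 — a generic line meets the curve in up to 2 points.
(b) Against the integer gridlines: it misses every integer gridline on the x-axis.
(c) These observations pin down the coefficients.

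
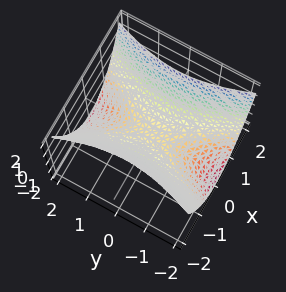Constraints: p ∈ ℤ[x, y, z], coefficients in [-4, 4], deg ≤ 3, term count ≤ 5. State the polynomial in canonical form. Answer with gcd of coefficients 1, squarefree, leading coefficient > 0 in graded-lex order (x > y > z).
First, deg p = 2.
Next, symmetries: the x ↦ −x reflection is a symmetry, so x appears only in even powers; it's symmetric under y → −y, forcing even powers of y.
Then, reading off the gridlines: it meets the y-axis at y = 0 (among the integer gridlines); it crosses the z-axis at the gridline z = 0; it crosses the x-axis at the gridline x = 0.
Finally, assembling these constraints gives the stated polynomial.

3*x^2 - y^2 - 3*z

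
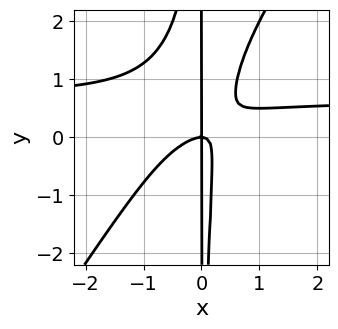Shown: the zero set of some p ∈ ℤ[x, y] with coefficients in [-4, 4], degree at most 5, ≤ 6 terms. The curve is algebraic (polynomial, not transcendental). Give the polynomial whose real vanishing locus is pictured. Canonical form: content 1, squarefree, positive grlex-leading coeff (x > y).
First, deg p = 4. The shape is more complex than any degree-3 curve.
Then, from the visible intercepts: the visible y-axis segment lies entirely on the curve; it crosses the x-axis at the gridline x = 0.
Finally, assembling these constraints gives the stated polynomial.

3*x^3*y - 2*x^2*y^2 - 2*x^3 + 3*x^2*y - x*y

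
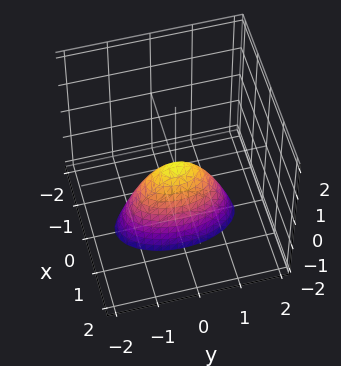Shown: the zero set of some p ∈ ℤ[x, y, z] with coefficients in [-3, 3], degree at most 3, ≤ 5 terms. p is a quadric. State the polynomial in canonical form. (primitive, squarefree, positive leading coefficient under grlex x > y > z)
1. deg p = 2.
2. Symmetries: it's symmetric under x → −x, forcing even powers of x; the y ↦ −y reflection is a symmetry, so y appears only in even powers.
3. Reading off the gridlines: it meets the z-axis at z = 0 (among the integer gridlines); one x-axis crossing is at x = 0; one y-axis crossing is at y = 0.
4. Together with the visible shape, these determine p as stated.

3*x^2 + y^2 + z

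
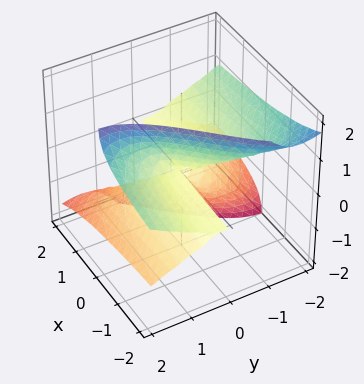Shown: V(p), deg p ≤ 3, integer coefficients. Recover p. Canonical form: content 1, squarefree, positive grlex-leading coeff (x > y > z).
Degree: a generic line meets the surface in up to 3 points, so deg p = 3.
From the visible intercepts: it crosses the y-axis at the gridline y = 0; it crosses the z-axis at the gridline z = 0; the visible x-axis segment lies entirely on the surface.
Solving for integer coefficients yields p as stated.

3*x*z^2 + y^3 - 3*y*z^2 + 2*z^3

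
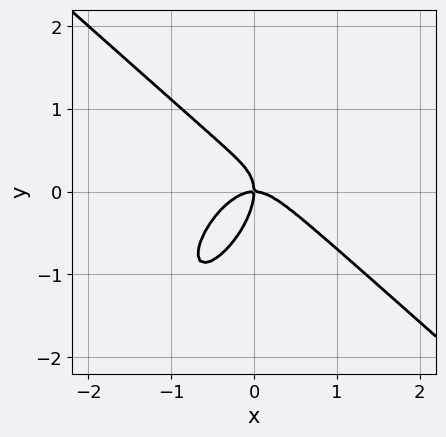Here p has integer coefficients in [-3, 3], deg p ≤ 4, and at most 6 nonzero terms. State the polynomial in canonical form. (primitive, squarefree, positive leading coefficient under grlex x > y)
3*x^3 - 2*x*y^2 + 2*y^3 + 2*x*y

First, the degree is 3 — a generic line meets the curve in up to 3 points.
Next, from the visible intercepts: it crosses the x-axis at the gridline x = 0; it crosses the y-axis at the gridline y = 0.
Finally, matching integer coefficients to the picture gives p.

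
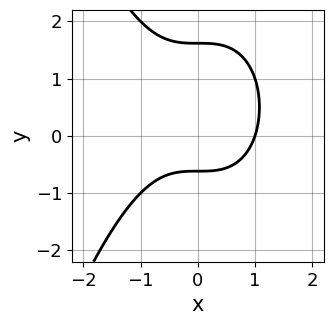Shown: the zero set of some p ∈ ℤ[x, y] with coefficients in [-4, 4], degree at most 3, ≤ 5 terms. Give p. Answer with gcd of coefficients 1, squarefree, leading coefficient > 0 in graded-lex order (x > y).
x^3 + y^2 - y - 1

First, deg p = 3.
Then, checking where it meets the axes: it meets the x-axis at x = 1 (among the integer gridlines).
Finally, together with the visible shape, these determine p as stated.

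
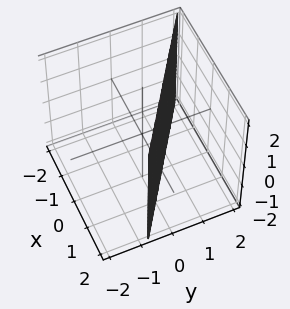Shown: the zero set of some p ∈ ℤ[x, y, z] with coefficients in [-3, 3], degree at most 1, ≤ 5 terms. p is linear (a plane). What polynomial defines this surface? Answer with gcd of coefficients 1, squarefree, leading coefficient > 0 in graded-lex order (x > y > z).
First, the degree is 1 — every cross-section is a straight line — this is a plane.
Next, from the axis intercepts and sections: it misses every integer gridline on the z-axis; it meets the x-axis at x = 1 (among the integer gridlines).
Finally, fitting integer coefficients to these (and the overall shape) gives p.

2*x + 3*y - 2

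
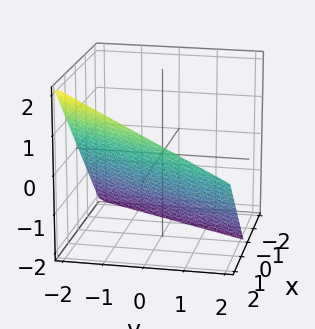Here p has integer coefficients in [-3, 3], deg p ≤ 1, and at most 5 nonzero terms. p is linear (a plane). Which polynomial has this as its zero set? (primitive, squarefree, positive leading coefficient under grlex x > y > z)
2*x - y - 2*z - 2

(a) The degree is 1 — every cross-section is a straight line — this is a plane.
(b) Against the integer gridlines: it meets the z-axis at z = -1 (among the integer gridlines); it meets the x-axis at x = 1 (among the integer gridlines); it crosses the y-axis at the gridline y = -2.
(c) Together with the visible shape, these determine p as stated.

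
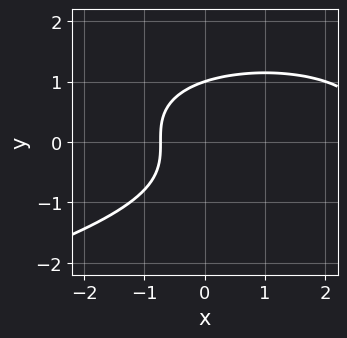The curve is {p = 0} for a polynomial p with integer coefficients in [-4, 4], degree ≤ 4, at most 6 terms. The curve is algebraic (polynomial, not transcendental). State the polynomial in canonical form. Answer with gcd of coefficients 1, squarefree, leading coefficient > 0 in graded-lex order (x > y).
(a) Degree: the shape is more complex than any degree-2 curve, so deg p = 3.
(b) From the visible intercepts: it crosses the y-axis at the gridline y = 1.
(c) Putting this together gives p.

2*y^3 + x^2 - 2*x - 2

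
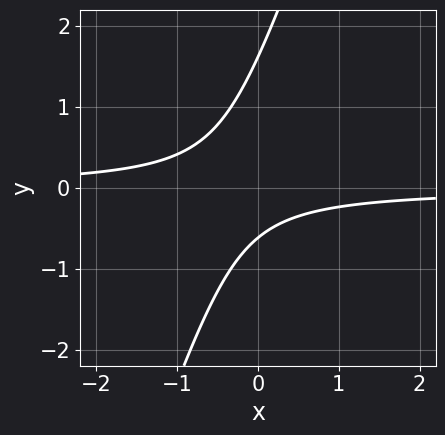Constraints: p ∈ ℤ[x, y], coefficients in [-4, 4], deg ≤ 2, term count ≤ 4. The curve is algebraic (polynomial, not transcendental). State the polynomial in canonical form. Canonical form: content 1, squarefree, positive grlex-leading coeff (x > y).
3*x*y - y^2 + y + 1

(a) The degree is 2 — a generic line meets the curve in up to 2 points.
(b) Reading off the gridlines: it misses every integer gridline on the x-axis.
(c) Together with the visible shape, these determine p as stated.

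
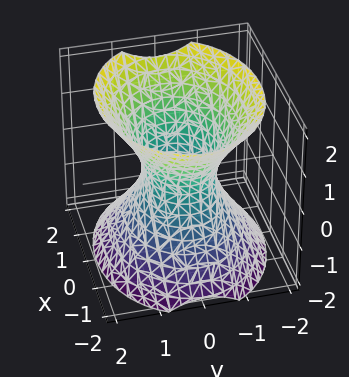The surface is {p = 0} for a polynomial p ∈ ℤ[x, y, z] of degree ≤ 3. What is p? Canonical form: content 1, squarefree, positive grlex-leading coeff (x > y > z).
2*x^2 + 3*y^2 - 2*z^2 - 2

First, the degree is 2 — one connected sheet with a waist; a quadric.
Next, symmetries: the z ↦ −z reflection is a symmetry, so z appears only in even powers; the x ↦ −x reflection is a symmetry, so x appears only in even powers; mirror symmetry y ↦ −y ⇒ only even powers of y.
Then, observable constraints: the surface avoids every integer z-axis point in the box; among the integer gridlines, it crosses the x-axis at x ∈ {-1, 1}.
Finally, assembling these constraints gives the stated polynomial.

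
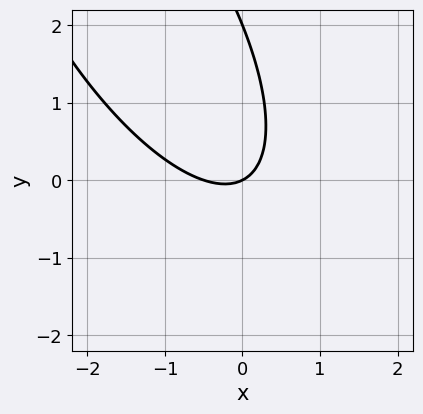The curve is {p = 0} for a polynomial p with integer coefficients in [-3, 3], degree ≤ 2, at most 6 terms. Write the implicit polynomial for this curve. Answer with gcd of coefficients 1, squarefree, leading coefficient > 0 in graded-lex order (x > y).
2*x^2 + 2*x*y + y^2 + x - 2*y

(a) deg p = 2. A generic line meets the curve in up to 2 points.
(b) From the visible intercepts: one x-axis crossing is at x = 0; among the integer gridlines, it crosses the y-axis at y ∈ {0, 2}.
(c) Solving for integer coefficients yields p as stated.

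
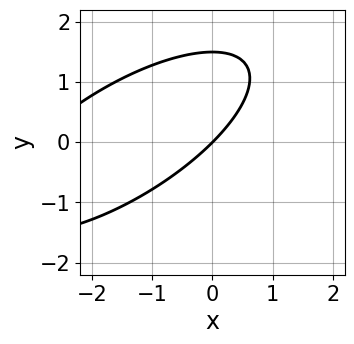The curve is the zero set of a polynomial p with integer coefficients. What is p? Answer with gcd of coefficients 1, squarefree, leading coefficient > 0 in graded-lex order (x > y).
x^2 - 2*x*y + 2*y^2 + 3*x - 3*y

The degree is 2 — a generic line meets the curve in up to 2 points.
From the axis intercepts and sections: one x-axis crossing is at x = 0; it crosses the y-axis at the gridline y = 0.
Fitting integer coefficients to these (and the overall shape) gives p.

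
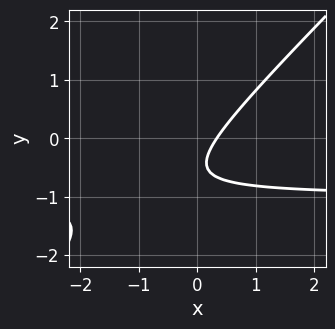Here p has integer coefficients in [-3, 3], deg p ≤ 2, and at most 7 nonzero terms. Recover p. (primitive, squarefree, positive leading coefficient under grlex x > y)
1. The degree is 2 — the shape is more complex than any degree-1 curve.
2. Checking where it meets the axes: it misses every integer gridline on the y-axis.
3. The integer polynomial consistent with all of this is the stated p.

3*x*y - 3*y^2 + 3*x - 3*y - 1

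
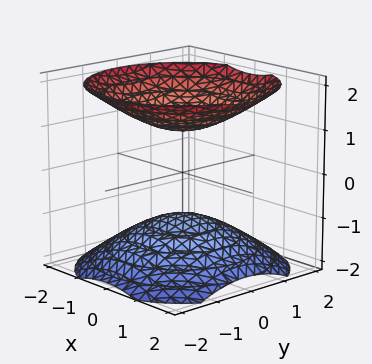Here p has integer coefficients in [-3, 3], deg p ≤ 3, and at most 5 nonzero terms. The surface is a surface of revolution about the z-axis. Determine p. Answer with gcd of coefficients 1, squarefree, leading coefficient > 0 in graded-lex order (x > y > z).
2*x^2 + 2*y^2 - 3*z^2 + 3

I count 2 distinct pieces. They look like related sheets of one shape, so recover p as a whole.
deg p = 2. No degree-1 surface has this shape.
Symmetry: the surface is invariant under rotation about z: p = q(x² + y², z).
From the visible intercepts: it misses every integer gridline on the y-axis; among the integer gridlines, it crosses the z-axis at z ∈ {-1, 1}; the surface avoids every integer x-axis point in the box.
Fitting integer coefficients to these (and the overall shape) gives p.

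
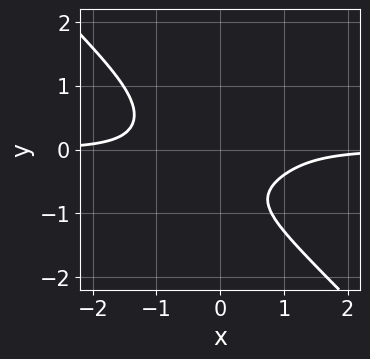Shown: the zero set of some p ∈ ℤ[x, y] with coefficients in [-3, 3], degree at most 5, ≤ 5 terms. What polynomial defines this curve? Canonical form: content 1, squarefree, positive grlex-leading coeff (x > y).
First, deg p = 4.
Next, checking where it meets the axes: no x-intercept at any integer in the box; no y-intercept at any integer in the box.
Finally, matching integer coefficients to the picture gives p.

3*x^3*y + 3*y^4 - 3*x*y^2 + y + 2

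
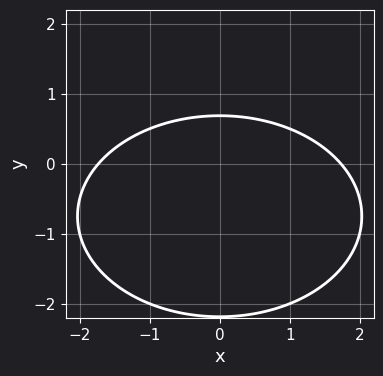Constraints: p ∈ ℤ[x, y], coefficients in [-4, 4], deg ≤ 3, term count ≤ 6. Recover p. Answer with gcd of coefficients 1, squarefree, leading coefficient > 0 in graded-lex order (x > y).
x^2 + 2*y^2 + 3*y - 3

Degree: the shape is more complex than any degree-1 curve, so deg p = 2.
Symmetries: it's symmetric under x → −x, forcing even powers of x.
Matching integer coefficients to the picture gives p.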